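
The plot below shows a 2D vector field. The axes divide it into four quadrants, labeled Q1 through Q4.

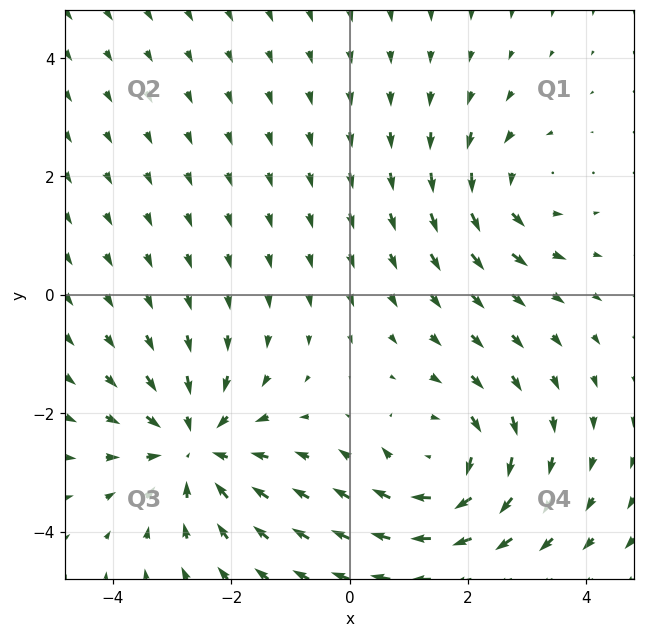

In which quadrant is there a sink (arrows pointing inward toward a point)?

The sink sits at approximately (-2.6, -2.6), which lies in quadrant Q3. The divergence there is about -5, negative as expected for a sink.

Q3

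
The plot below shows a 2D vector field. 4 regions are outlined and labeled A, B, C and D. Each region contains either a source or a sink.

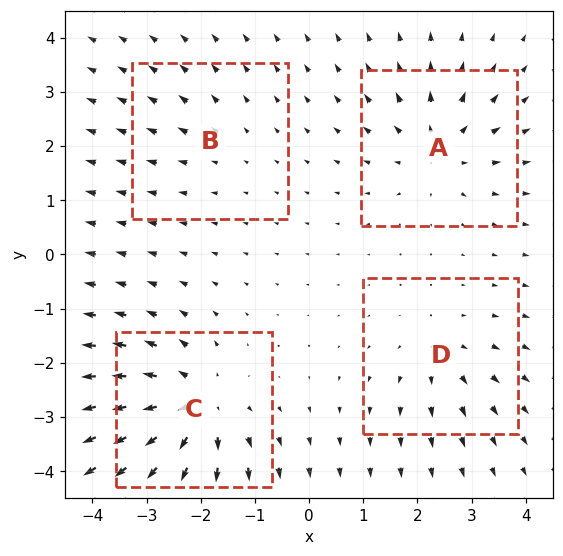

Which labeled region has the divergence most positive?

C

Divergence at each region's feature centre — A: about +5, B: about +2, C: about +7, D: about +3. Region C is most positive.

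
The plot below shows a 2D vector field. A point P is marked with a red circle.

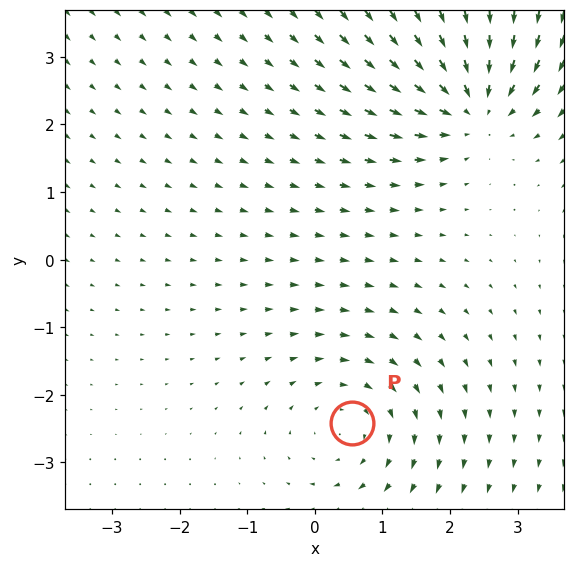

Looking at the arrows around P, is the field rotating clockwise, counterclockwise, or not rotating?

clockwise

Near P at (0.5, -2.4) the arrows circulate clockwise. The curl (z-component) there is about -3; negative curl means clockwise rotation.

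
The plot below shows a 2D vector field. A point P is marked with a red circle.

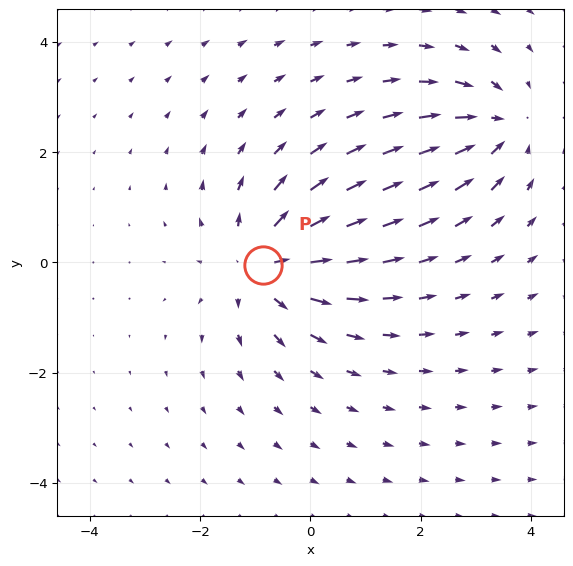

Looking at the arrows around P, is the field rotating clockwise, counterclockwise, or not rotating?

not rotating

Near P at (-0.9, -0.0) the arrows show no circulation. The curl there is ≈0.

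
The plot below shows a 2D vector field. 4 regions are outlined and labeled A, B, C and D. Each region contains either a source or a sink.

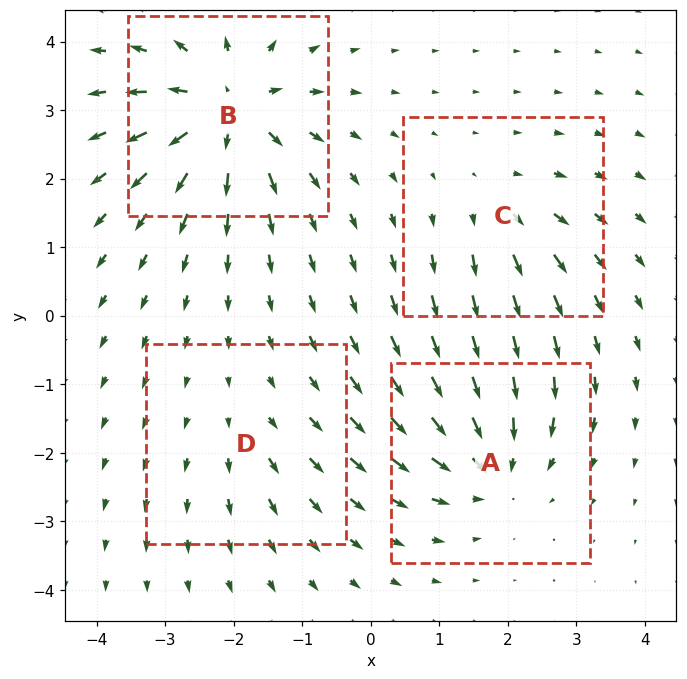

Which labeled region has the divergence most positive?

Divergence at each region's feature centre — A: about -6, B: about +8, C: about +4, D: about +2. Region B is most positive.

B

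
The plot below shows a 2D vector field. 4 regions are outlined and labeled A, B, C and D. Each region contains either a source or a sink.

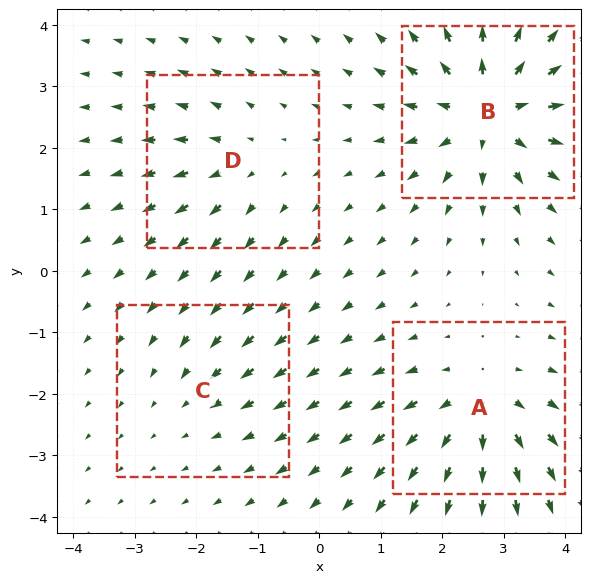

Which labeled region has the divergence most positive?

Divergence at each region's feature centre — A: about +5, B: about +8, C: about -2, D: about +3. Region B is most positive.

B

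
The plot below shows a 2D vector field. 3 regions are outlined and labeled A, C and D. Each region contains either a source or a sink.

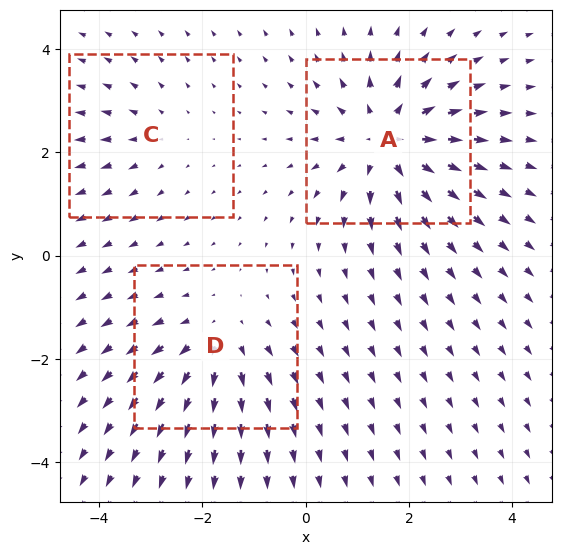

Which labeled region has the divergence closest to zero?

Divergence at each region's feature centre — A: about +5, C: about +2, D: about +3. Region C is closest to zero.

C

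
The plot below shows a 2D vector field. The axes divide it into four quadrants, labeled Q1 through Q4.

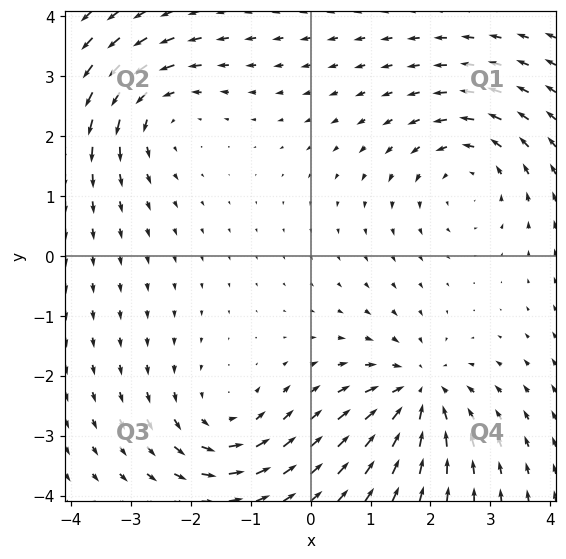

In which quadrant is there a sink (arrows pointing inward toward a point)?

Q4

The sink sits at approximately (1.8, -2.3), which lies in quadrant Q4. The divergence there is about -4, negative as expected for a sink.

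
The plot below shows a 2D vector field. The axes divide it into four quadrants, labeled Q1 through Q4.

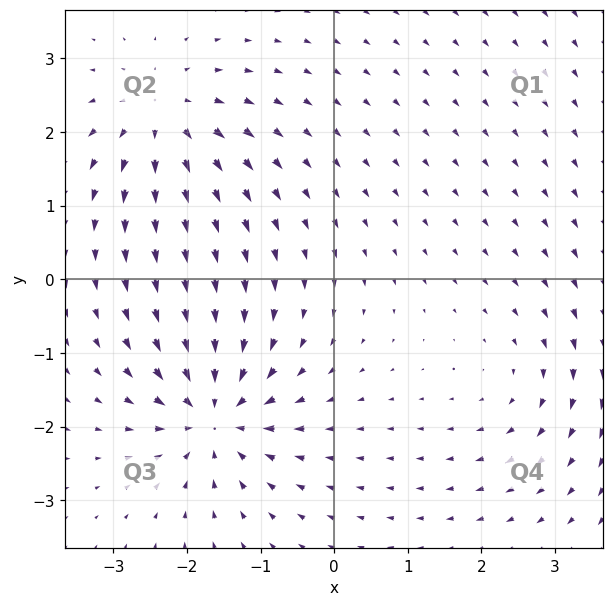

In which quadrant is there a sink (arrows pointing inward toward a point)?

Q3

The sink sits at approximately (-1.6, -1.8), which lies in quadrant Q3. The divergence there is about -7, negative as expected for a sink.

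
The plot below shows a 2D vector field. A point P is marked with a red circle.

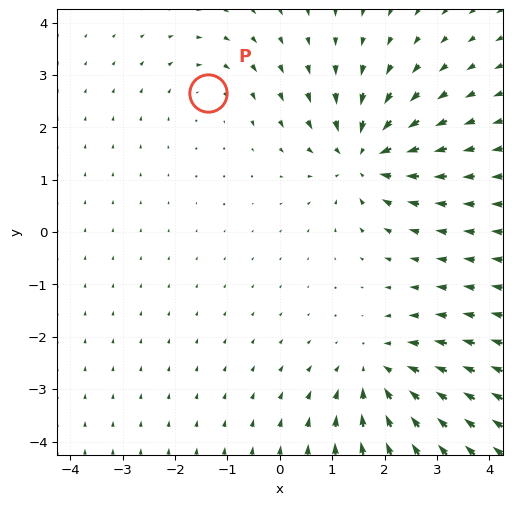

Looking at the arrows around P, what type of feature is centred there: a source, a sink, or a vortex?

At P (-1.4, 2.7) the arrows circulate clockwise. Divergence ≈0, curl about -2 — near-zero divergence with nonzero curl is a vortex.

vortex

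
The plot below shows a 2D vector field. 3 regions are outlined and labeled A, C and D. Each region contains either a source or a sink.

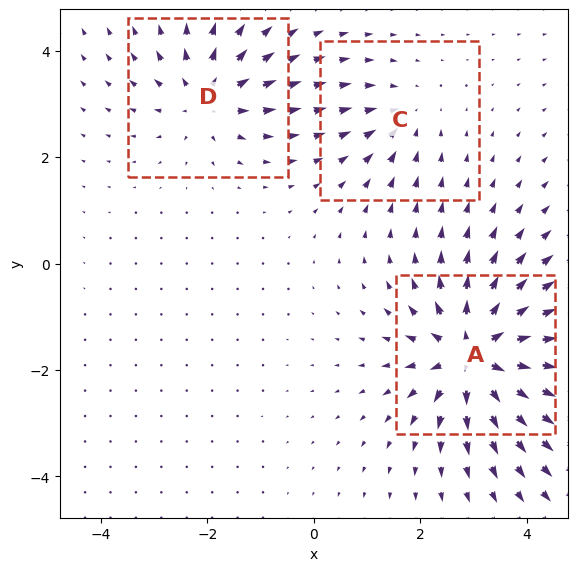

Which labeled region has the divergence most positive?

Divergence at each region's feature centre — A: about +6, C: about -2, D: about +4. Region A is most positive.

A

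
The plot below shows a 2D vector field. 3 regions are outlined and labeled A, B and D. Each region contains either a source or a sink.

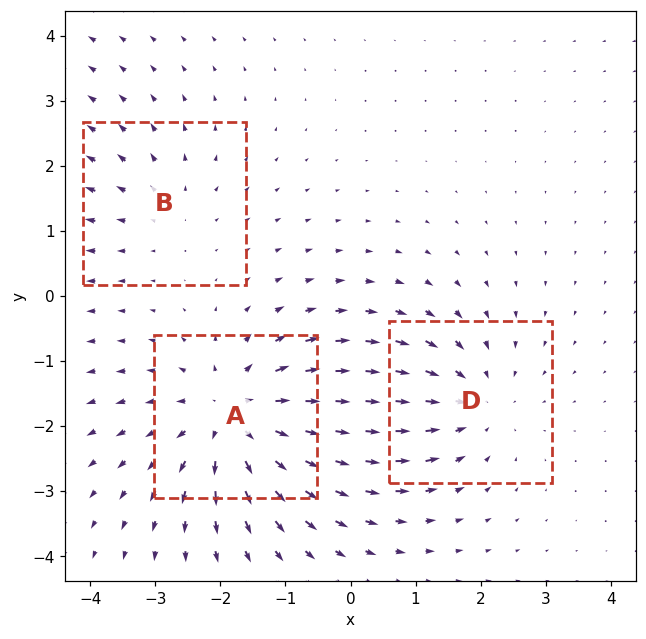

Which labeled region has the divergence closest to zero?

B

Divergence at each region's feature centre — A: about +4, B: about +2, D: about -3. Region B is closest to zero.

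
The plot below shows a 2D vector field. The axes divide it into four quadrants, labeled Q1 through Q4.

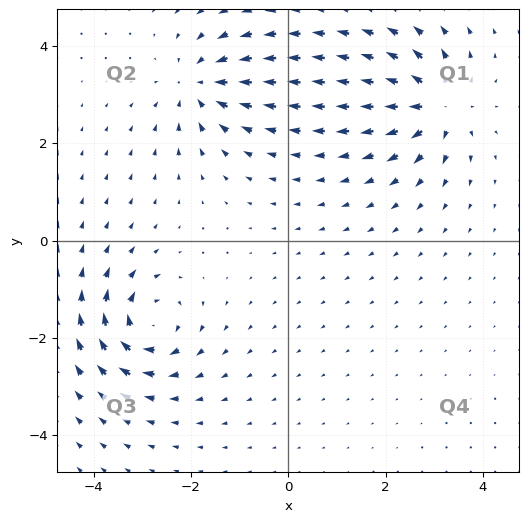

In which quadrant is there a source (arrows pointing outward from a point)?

The source sits at approximately (3.1, 2.8), which lies in quadrant Q1. The divergence there is about +4, positive as expected for a source.

Q1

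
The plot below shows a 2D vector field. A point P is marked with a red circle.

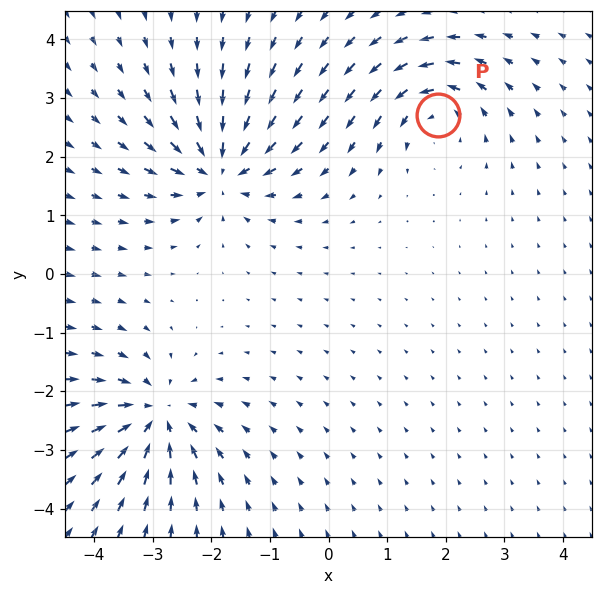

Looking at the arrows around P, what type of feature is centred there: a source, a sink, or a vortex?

vortex

At P (1.9, 2.7) the arrows circulate counterclockwise. Divergence ≈0, curl about +5 — near-zero divergence with nonzero curl is a vortex.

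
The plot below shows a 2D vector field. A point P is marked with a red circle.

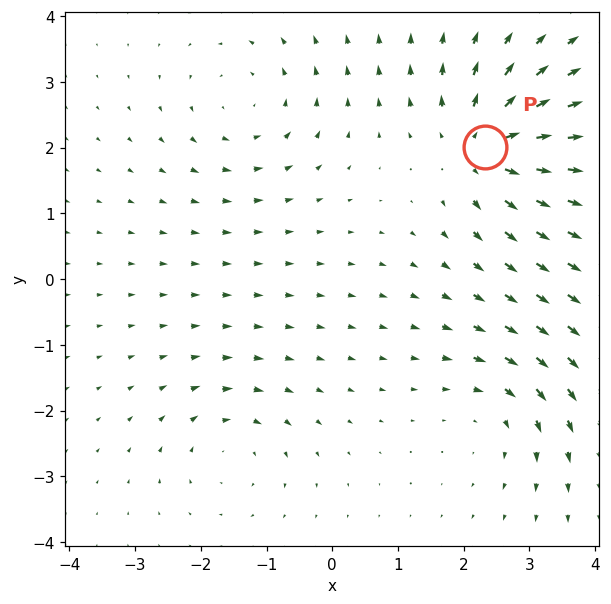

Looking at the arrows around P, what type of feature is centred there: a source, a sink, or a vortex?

At P (2.3, 2.0) the arrows spread outward. Divergence about +6, curl ≈0 — positive divergence with near-zero curl is a source.

source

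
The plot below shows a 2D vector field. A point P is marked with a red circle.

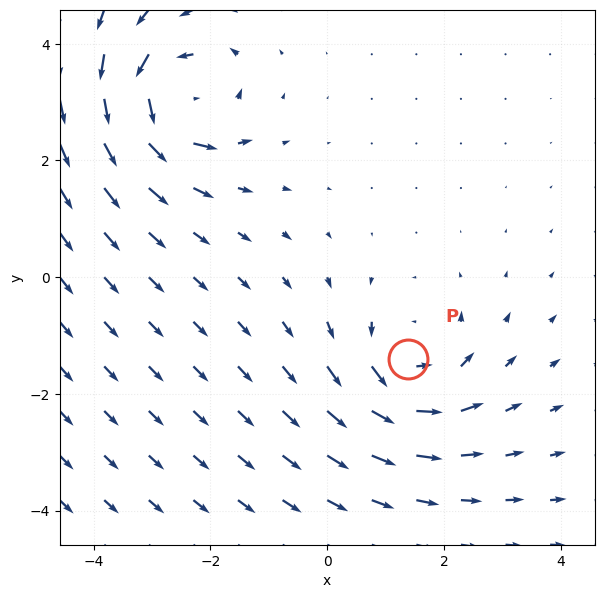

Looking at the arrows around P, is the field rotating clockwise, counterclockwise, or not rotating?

counterclockwise

Near P at (1.4, -1.4) the arrows circulate counterclockwise. The curl (z-component) there is about +4; positive curl means counterclockwise rotation.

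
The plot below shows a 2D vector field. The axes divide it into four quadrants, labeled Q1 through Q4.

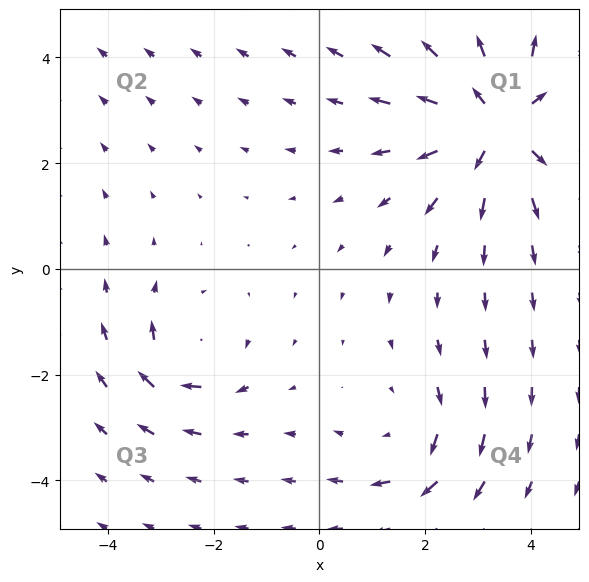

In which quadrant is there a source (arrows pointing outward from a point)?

The source sits at approximately (3.3, 2.8), which lies in quadrant Q1. The divergence there is about +5, positive as expected for a source.

Q1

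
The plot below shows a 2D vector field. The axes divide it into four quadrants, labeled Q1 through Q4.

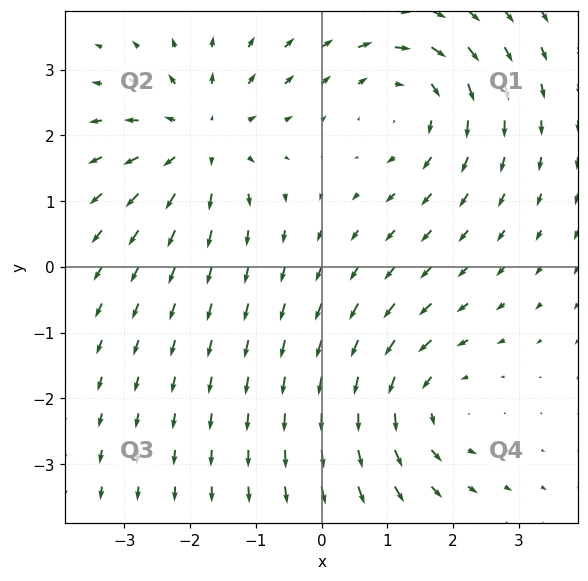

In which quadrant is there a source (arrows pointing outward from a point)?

Q2

The source sits at approximately (-1.8, 1.9), which lies in quadrant Q2. The divergence there is about +4, positive as expected for a source.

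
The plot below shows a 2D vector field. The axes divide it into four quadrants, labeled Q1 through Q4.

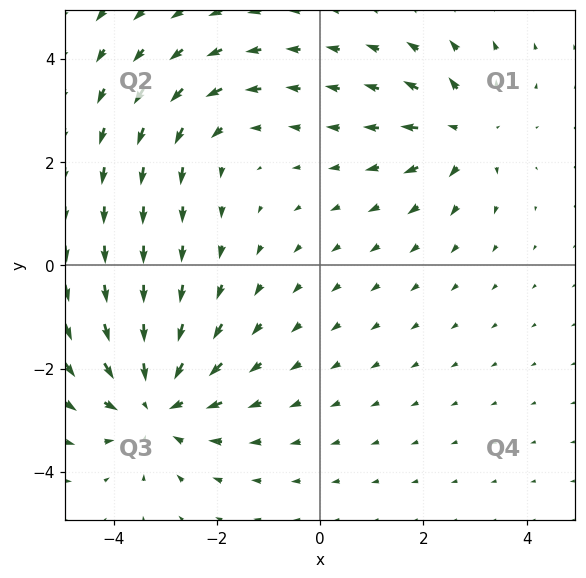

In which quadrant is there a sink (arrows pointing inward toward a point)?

Q3

The sink sits at approximately (-3.2, -2.7), which lies in quadrant Q3. The divergence there is about -4, negative as expected for a sink.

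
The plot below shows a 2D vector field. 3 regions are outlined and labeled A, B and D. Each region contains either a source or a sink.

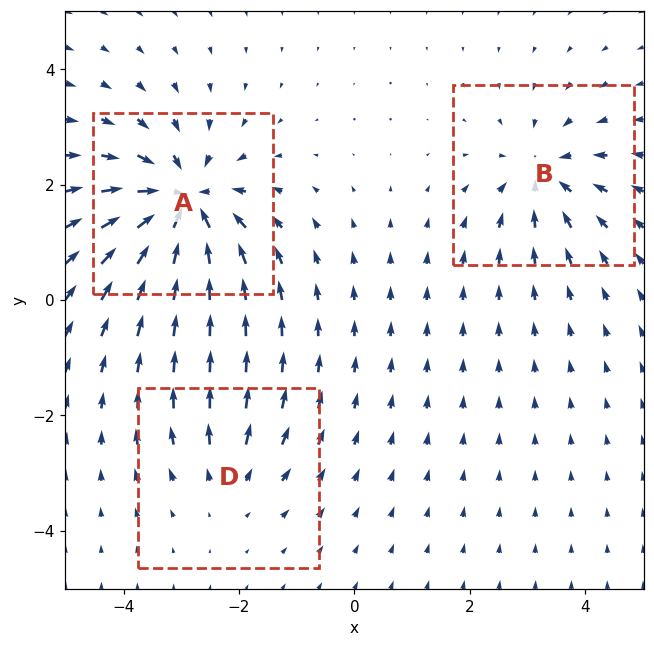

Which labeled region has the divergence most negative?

Divergence at each region's feature centre — A: about -6, B: about -3, D: about +2. Region A is most negative.

A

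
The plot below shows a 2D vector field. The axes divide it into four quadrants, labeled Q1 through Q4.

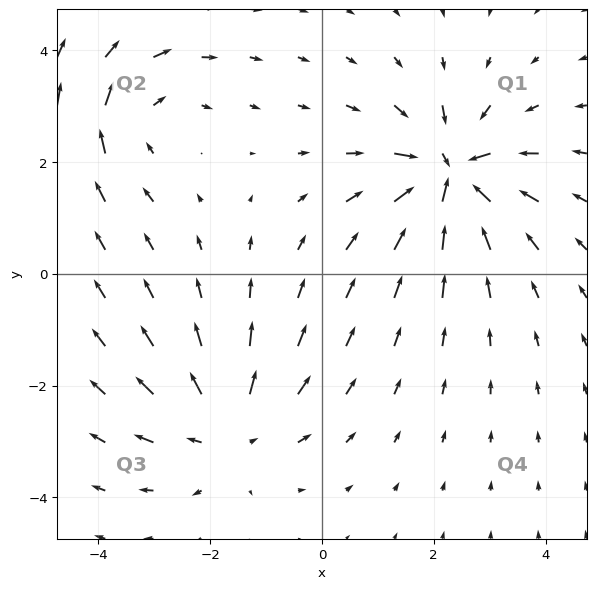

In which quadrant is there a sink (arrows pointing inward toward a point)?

The sink sits at approximately (2.3, 1.8), which lies in quadrant Q1. The divergence there is about -6, negative as expected for a sink.

Q1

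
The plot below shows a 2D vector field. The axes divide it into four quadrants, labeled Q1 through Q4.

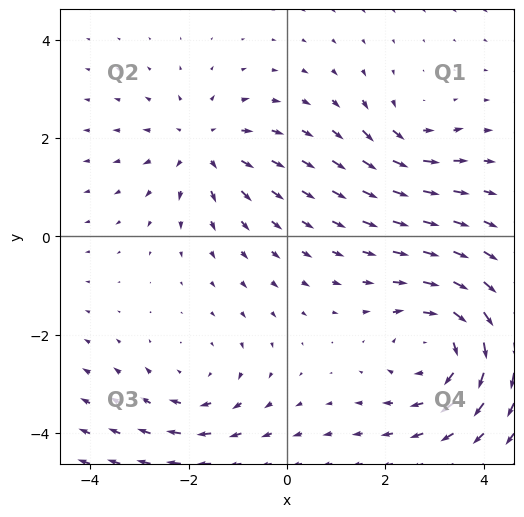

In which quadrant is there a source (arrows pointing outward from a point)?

Q2

The source sits at approximately (-1.7, 1.8), which lies in quadrant Q2. The divergence there is about +3, positive as expected for a source.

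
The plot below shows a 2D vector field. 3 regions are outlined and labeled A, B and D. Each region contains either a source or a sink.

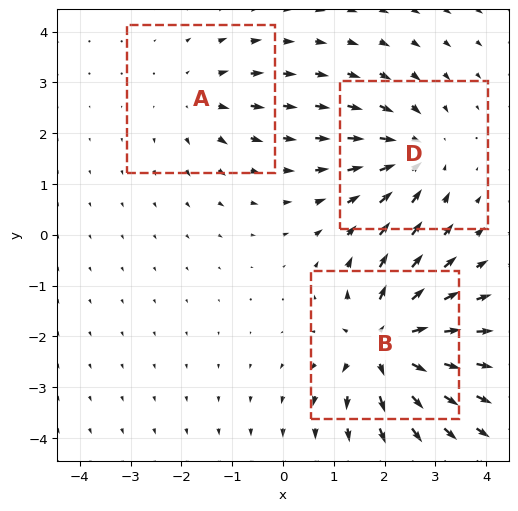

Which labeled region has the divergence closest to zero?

Divergence at each region's feature centre — A: about +2, B: about +5, D: about -3. Region A is closest to zero.

A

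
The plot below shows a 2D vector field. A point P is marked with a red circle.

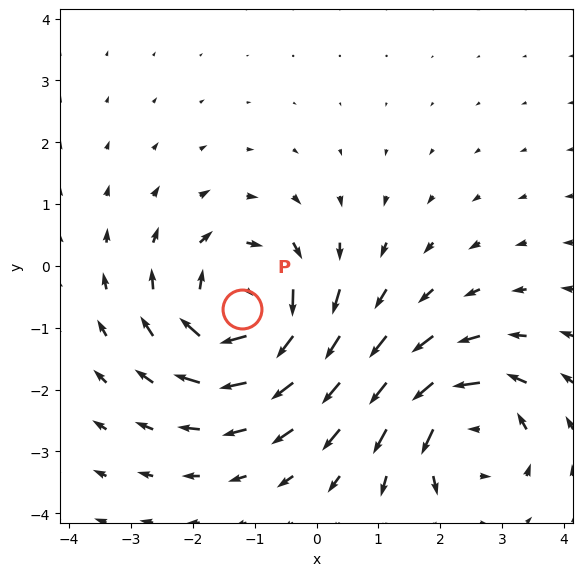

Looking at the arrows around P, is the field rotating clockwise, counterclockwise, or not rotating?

Near P at (-1.2, -0.7) the arrows circulate clockwise. The curl (z-component) there is about -5; negative curl means clockwise rotation.

clockwise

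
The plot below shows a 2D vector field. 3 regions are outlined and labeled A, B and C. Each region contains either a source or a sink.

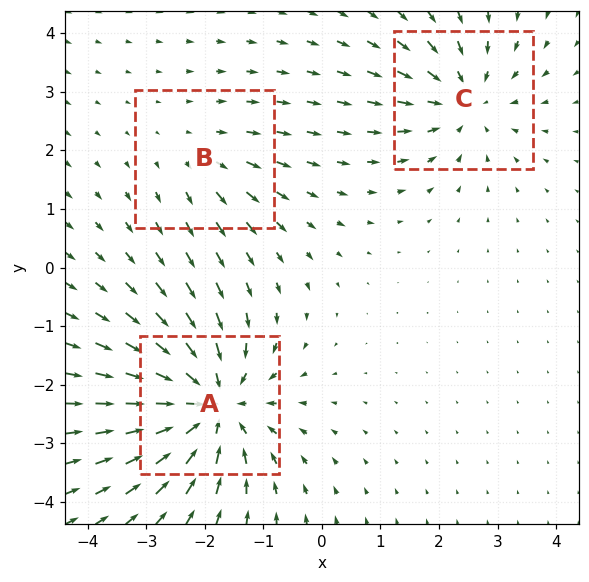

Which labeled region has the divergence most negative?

Divergence at each region's feature centre — A: about -5, B: about +2, C: about -3. Region A is most negative.

A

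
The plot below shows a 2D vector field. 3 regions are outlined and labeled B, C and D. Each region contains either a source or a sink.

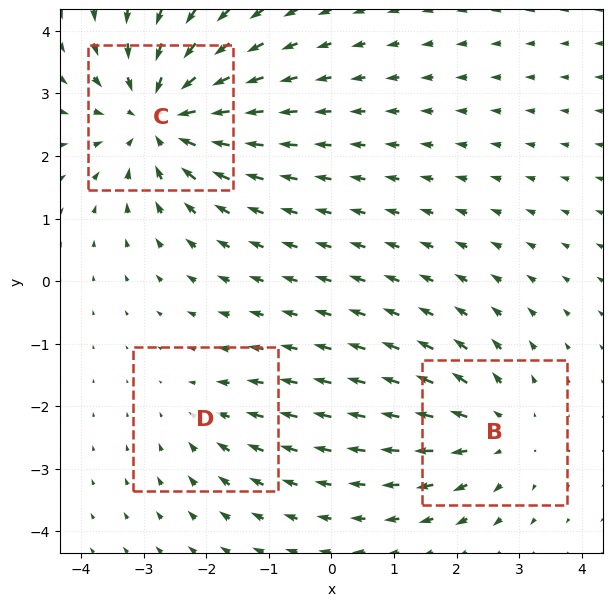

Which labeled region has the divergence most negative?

Divergence at each region's feature centre — B: about +3, C: about -5, D: about -2. Region C is most negative.

C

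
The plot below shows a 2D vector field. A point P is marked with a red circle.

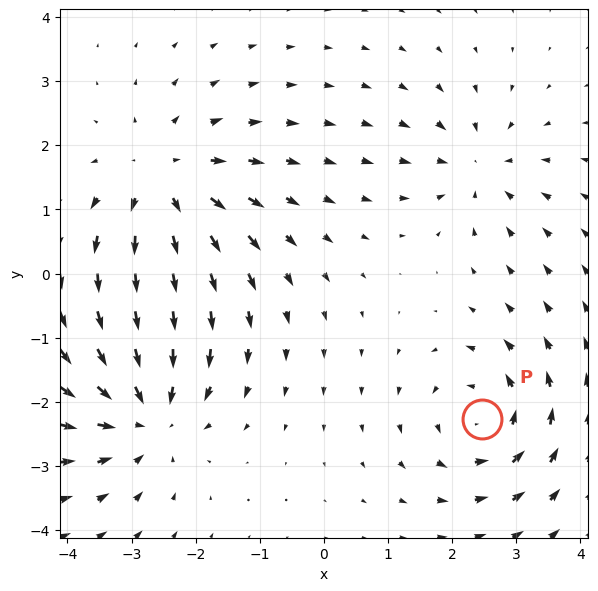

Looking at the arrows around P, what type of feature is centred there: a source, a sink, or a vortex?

vortex

At P (2.5, -2.3) the arrows circulate counterclockwise. Divergence ≈0, curl about +4 — near-zero divergence with nonzero curl is a vortex.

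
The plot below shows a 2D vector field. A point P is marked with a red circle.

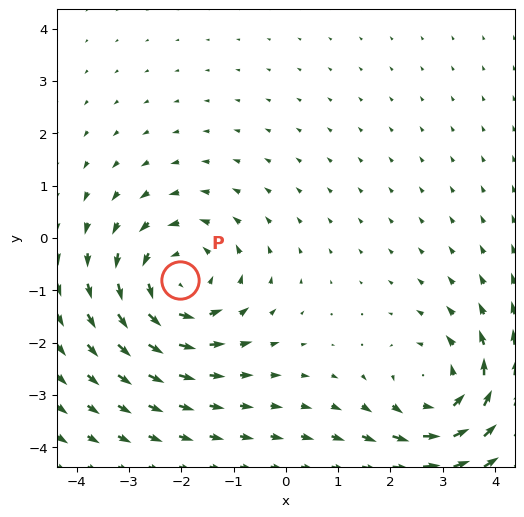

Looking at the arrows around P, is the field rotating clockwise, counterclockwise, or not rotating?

counterclockwise

Near P at (-2.0, -0.8) the arrows circulate counterclockwise. The curl (z-component) there is about +4; positive curl means counterclockwise rotation.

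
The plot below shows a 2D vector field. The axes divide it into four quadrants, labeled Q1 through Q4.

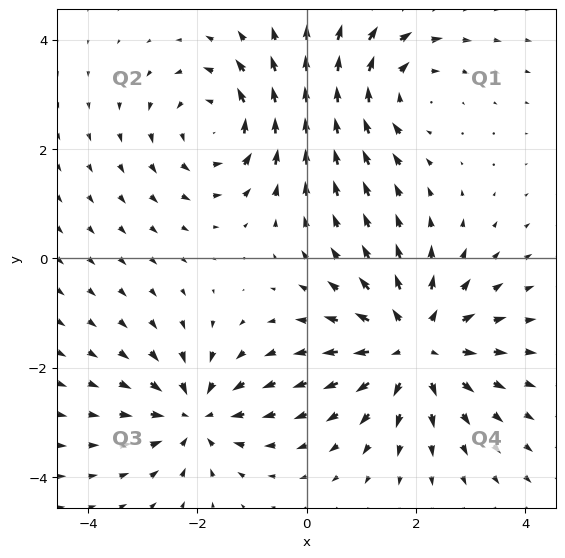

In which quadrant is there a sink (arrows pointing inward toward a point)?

Q3

The sink sits at approximately (-2.0, -2.9), which lies in quadrant Q3. The divergence there is about -4, negative as expected for a sink.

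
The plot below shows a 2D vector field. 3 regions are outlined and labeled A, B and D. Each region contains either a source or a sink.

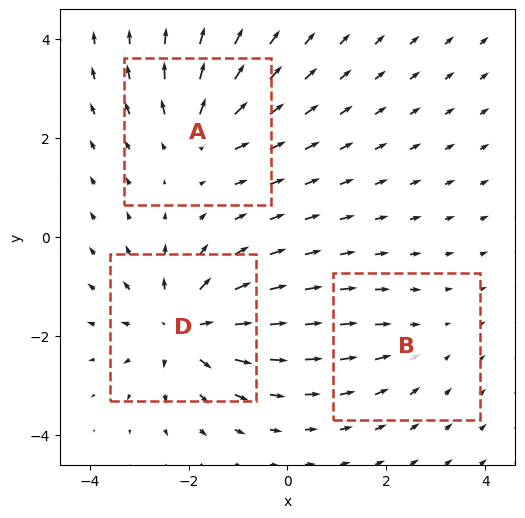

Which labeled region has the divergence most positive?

Divergence at each region's feature centre — A: about +3, B: about -2, D: about +5. Region D is most positive.

D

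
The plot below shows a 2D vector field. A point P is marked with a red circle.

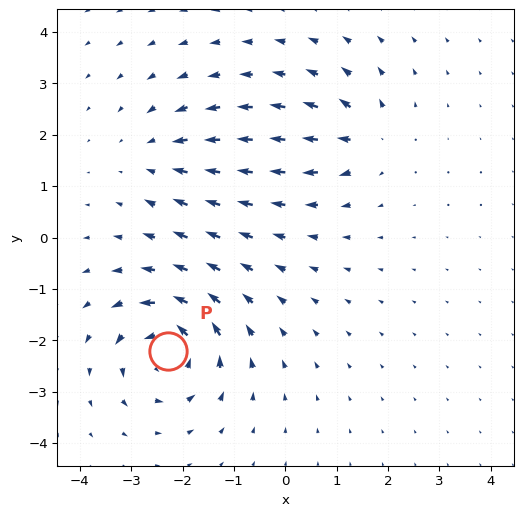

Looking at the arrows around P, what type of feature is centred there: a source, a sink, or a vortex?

vortex

At P (-2.3, -2.2) the arrows circulate counterclockwise. Divergence ≈0, curl about +6 — near-zero divergence with nonzero curl is a vortex.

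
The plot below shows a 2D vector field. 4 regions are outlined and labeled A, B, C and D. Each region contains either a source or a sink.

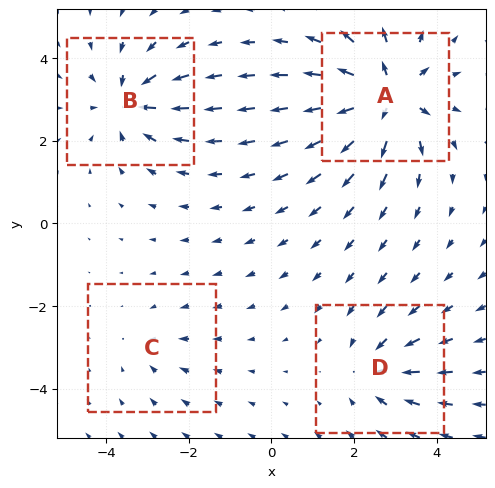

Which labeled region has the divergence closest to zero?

Divergence at each region's feature centre — A: about +7, B: about -5, C: about -2, D: about -4. Region C is closest to zero.

C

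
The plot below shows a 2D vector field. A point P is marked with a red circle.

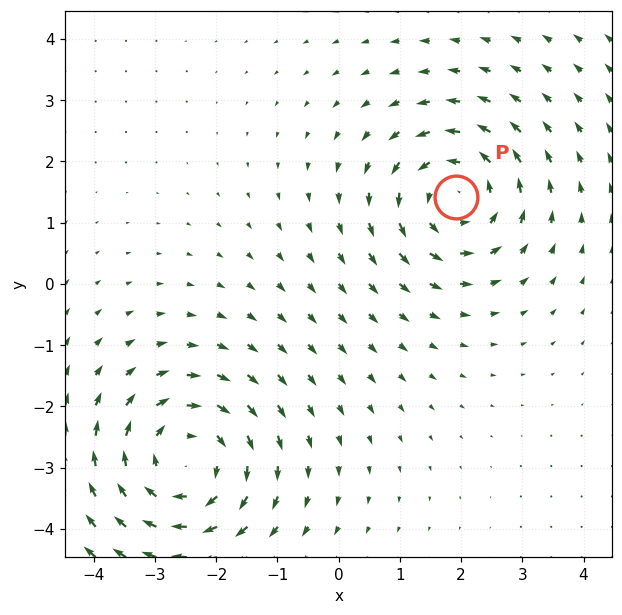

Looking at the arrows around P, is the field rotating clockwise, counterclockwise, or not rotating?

Near P at (1.9, 1.4) the arrows circulate counterclockwise. The curl (z-component) there is about +3; positive curl means counterclockwise rotation.

counterclockwise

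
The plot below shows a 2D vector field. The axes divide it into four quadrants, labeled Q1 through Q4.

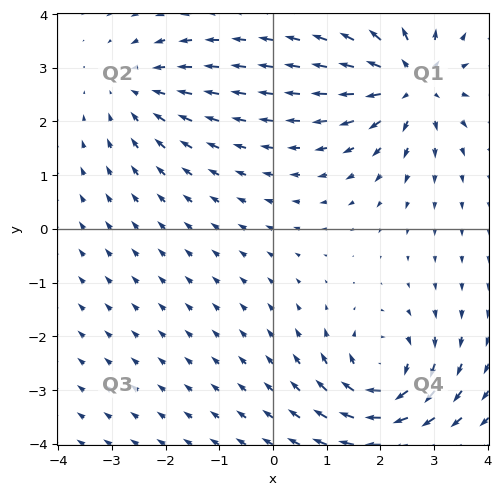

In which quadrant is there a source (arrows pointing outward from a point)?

Q1

The source sits at approximately (2.6, 2.7), which lies in quadrant Q1. The divergence there is about +6, positive as expected for a source.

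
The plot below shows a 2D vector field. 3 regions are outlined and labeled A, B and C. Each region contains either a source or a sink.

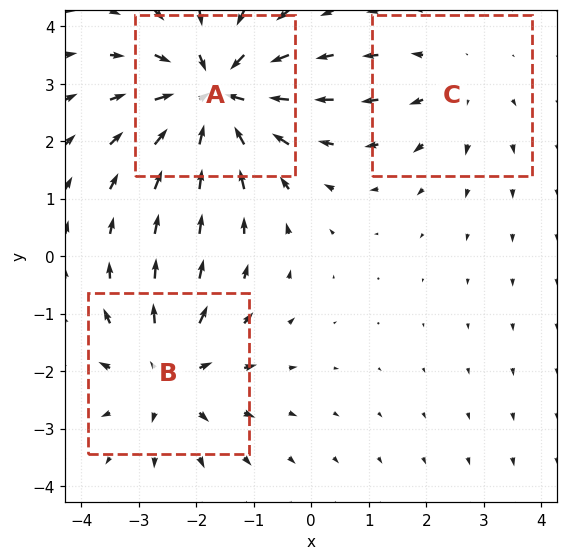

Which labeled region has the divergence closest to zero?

C

Divergence at each region's feature centre — A: about -5, B: about +4, C: about +2. Region C is closest to zero.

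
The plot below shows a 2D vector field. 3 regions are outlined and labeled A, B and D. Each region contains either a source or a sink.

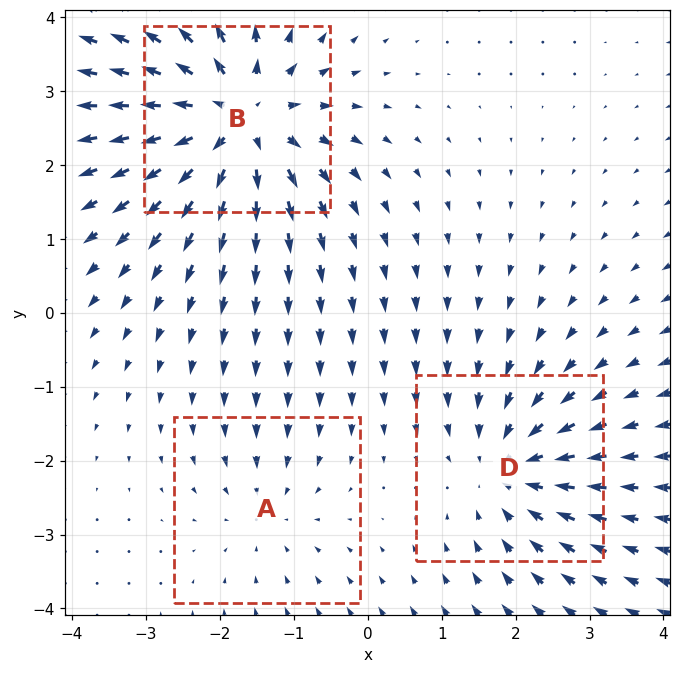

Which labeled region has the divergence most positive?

Divergence at each region's feature centre — A: about -2, B: about +5, D: about -3. Region B is most positive.

B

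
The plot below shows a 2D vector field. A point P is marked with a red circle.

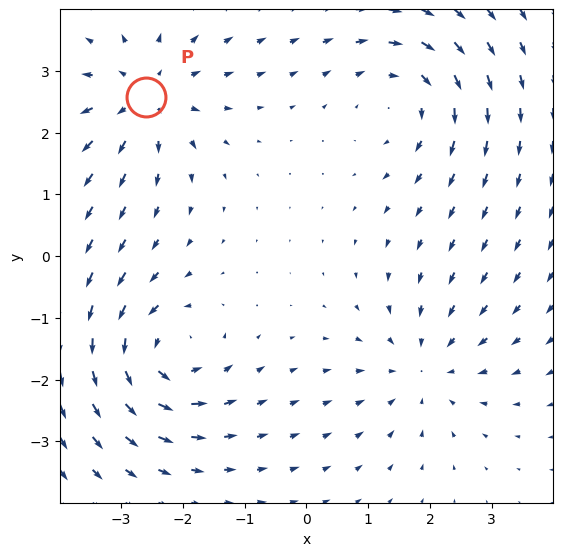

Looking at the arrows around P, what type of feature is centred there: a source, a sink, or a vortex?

source

At P (-2.6, 2.6) the arrows spread outward. Divergence about +5, curl ≈0 — positive divergence with near-zero curl is a source.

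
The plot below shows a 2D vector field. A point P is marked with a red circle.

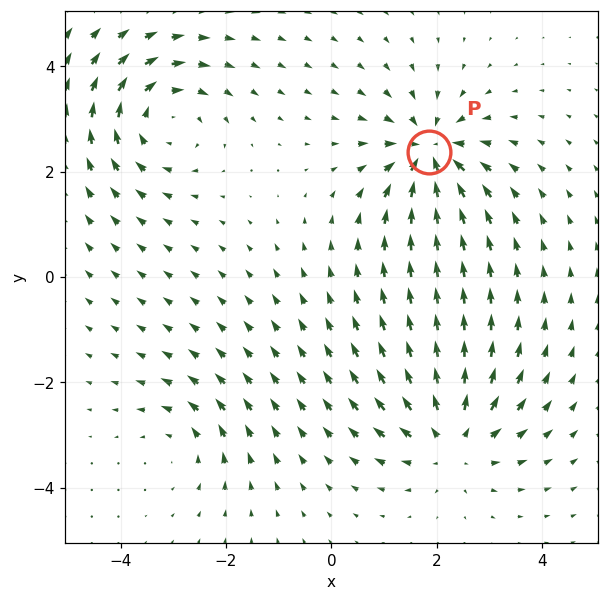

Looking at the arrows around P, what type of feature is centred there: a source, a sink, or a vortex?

At P (1.9, 2.4) the arrows converge inward. Divergence about -6, curl ≈0 — negative divergence with near-zero curl is a sink.

sink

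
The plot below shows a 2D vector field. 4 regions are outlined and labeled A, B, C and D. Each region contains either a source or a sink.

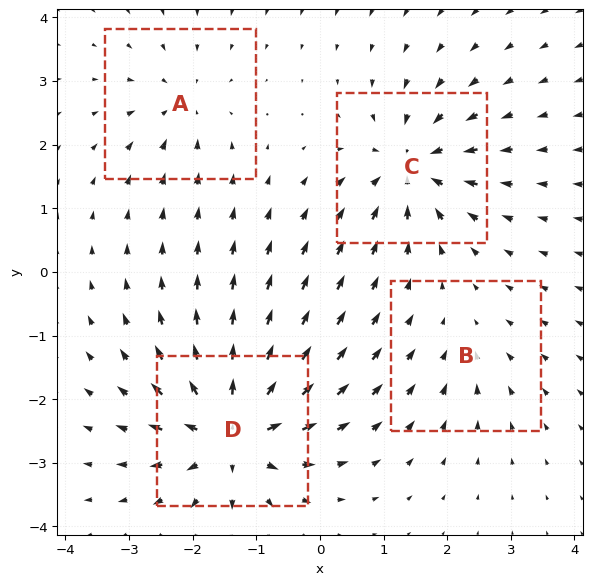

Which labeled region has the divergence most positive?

D

Divergence at each region's feature centre — A: about -4, B: about -2, C: about -6, D: about +8. Region D is most positive.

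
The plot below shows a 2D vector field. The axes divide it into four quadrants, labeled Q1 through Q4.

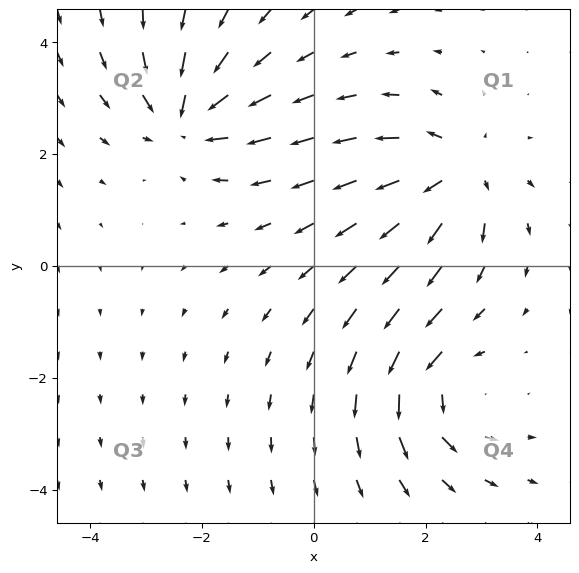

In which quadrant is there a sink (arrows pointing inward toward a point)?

The sink sits at approximately (-2.3, 2.7), which lies in quadrant Q2. The divergence there is about -5, negative as expected for a sink.

Q2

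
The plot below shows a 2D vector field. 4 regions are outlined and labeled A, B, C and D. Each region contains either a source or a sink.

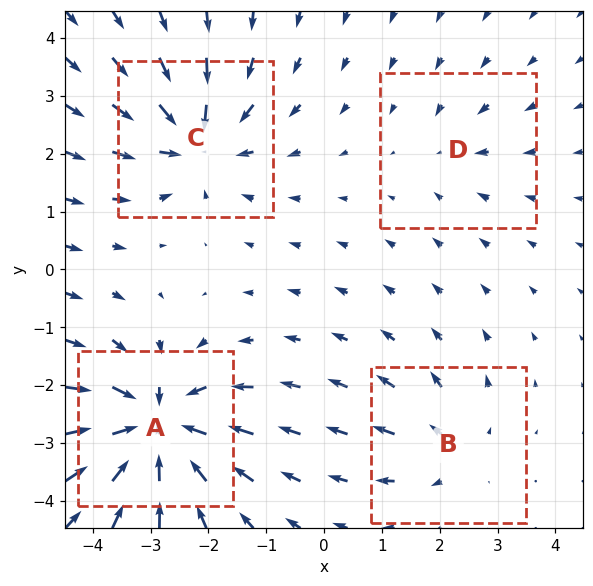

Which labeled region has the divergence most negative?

A

Divergence at each region's feature centre — A: about -8, B: about +3, C: about -6, D: about -2. Region A is most negative.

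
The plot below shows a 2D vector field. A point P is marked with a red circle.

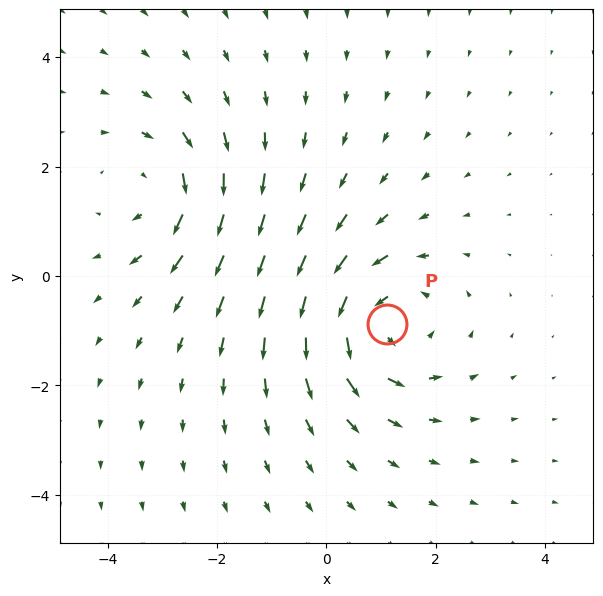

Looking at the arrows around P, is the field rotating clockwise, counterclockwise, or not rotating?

counterclockwise

Near P at (1.1, -0.9) the arrows circulate counterclockwise. The curl (z-component) there is about +3; positive curl means counterclockwise rotation.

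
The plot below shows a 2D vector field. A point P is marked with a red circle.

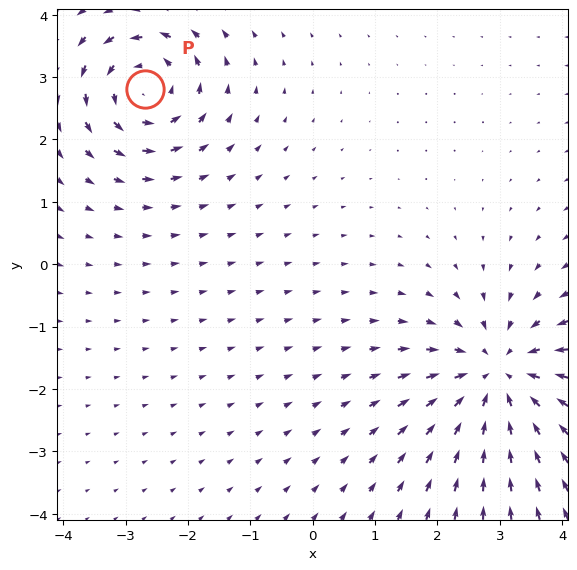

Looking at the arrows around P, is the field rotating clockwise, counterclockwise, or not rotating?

Near P at (-2.7, 2.8) the arrows circulate counterclockwise. The curl (z-component) there is about +5; positive curl means counterclockwise rotation.

counterclockwise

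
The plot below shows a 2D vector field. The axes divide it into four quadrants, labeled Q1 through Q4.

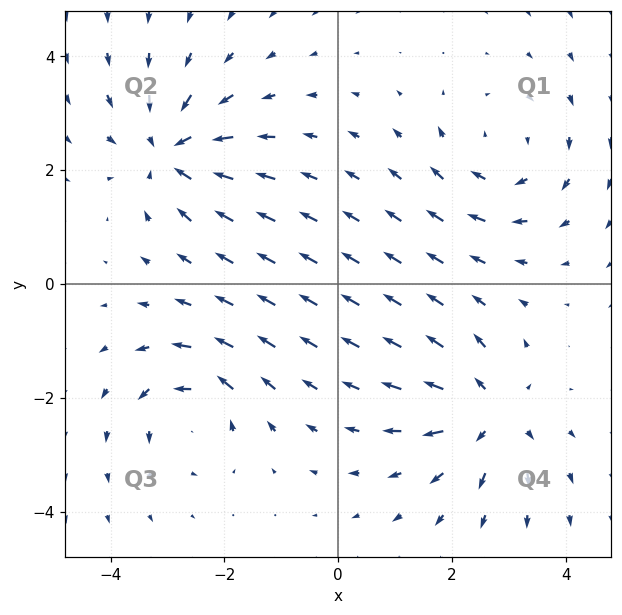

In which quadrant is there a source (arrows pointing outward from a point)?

The source sits at approximately (2.7, -2.3), which lies in quadrant Q4. The divergence there is about +6, positive as expected for a source.

Q4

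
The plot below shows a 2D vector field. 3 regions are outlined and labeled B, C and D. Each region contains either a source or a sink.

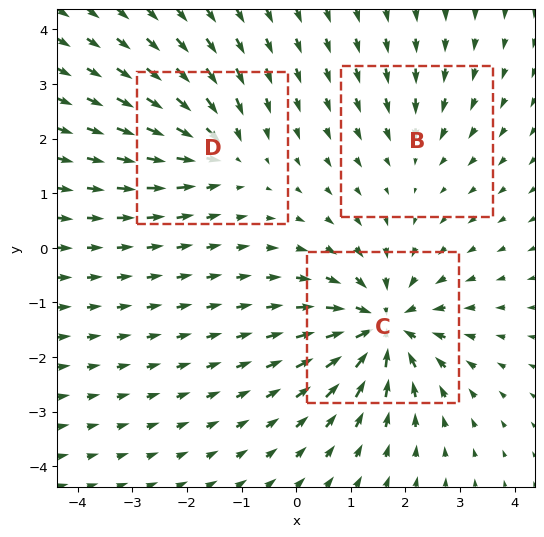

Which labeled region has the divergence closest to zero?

B

Divergence at each region's feature centre — B: about -2, C: about -6, D: about -4. Region B is closest to zero.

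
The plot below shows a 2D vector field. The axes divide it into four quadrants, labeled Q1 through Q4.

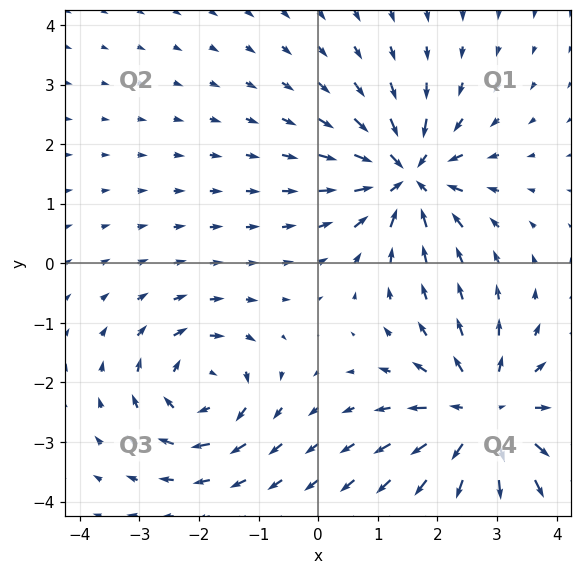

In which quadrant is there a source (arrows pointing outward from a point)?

The source sits at approximately (2.8, -2.6), which lies in quadrant Q4. The divergence there is about +4, positive as expected for a source.

Q4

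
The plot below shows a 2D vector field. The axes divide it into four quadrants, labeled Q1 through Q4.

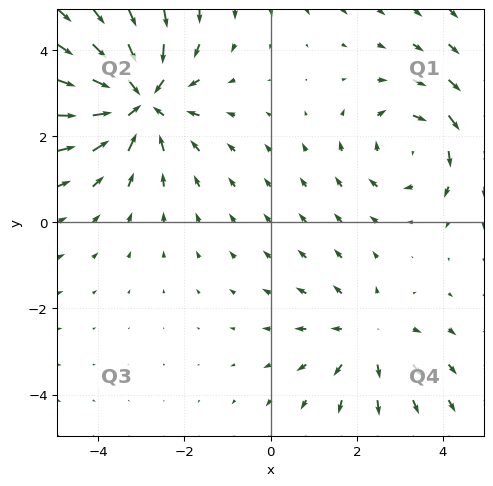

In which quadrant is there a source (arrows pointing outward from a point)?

The source sits at approximately (2.2, -2.7), which lies in quadrant Q4. The divergence there is about +2, positive as expected for a source.

Q4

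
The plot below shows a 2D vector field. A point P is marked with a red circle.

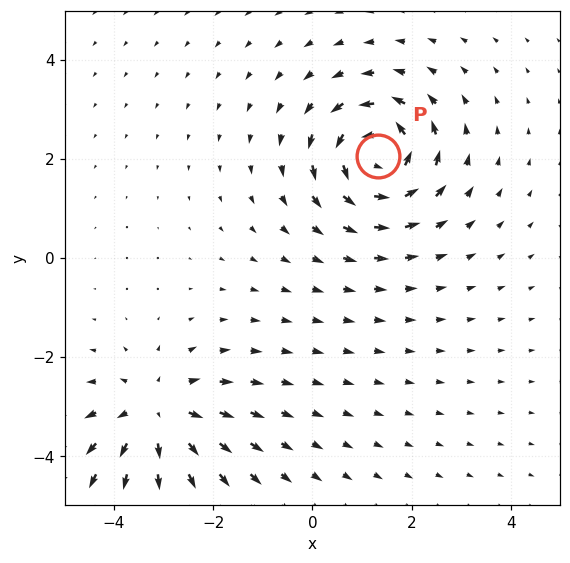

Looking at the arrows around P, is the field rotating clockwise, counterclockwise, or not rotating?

counterclockwise

Near P at (1.3, 2.1) the arrows circulate counterclockwise. The curl (z-component) there is about +6; positive curl means counterclockwise rotation.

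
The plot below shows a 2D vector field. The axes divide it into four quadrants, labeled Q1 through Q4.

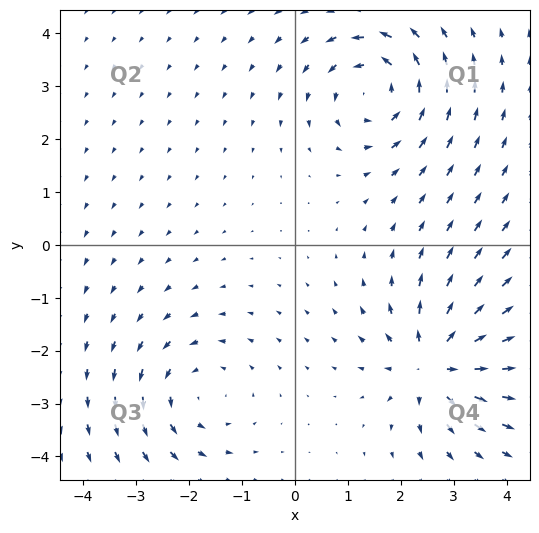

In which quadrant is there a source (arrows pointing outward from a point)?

Q4

The source sits at approximately (2.7, -2.2), which lies in quadrant Q4. The divergence there is about +6, positive as expected for a source.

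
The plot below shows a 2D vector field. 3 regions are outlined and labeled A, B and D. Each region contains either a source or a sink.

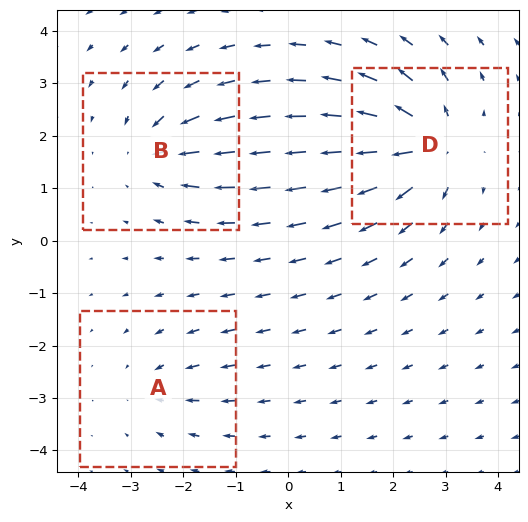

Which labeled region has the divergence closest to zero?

A

Divergence at each region's feature centre — A: about -2, B: about -4, D: about +6. Region A is closest to zero.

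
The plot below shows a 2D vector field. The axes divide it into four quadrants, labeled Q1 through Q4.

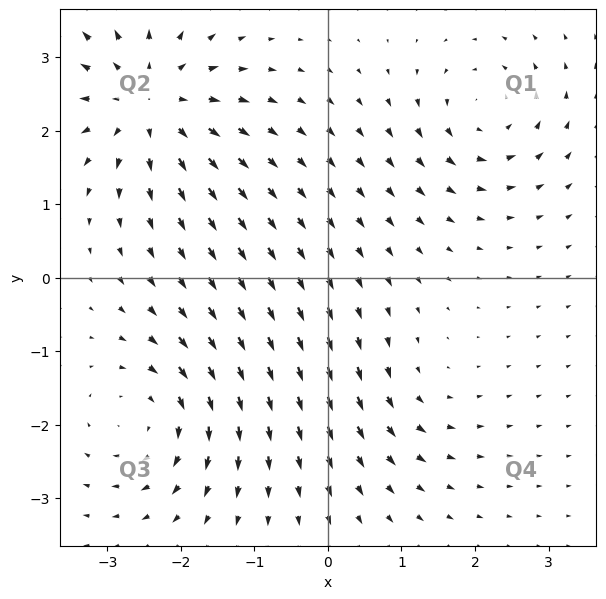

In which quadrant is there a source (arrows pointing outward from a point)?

The source sits at approximately (-2.4, 2.4), which lies in quadrant Q2. The divergence there is about +5, positive as expected for a source.

Q2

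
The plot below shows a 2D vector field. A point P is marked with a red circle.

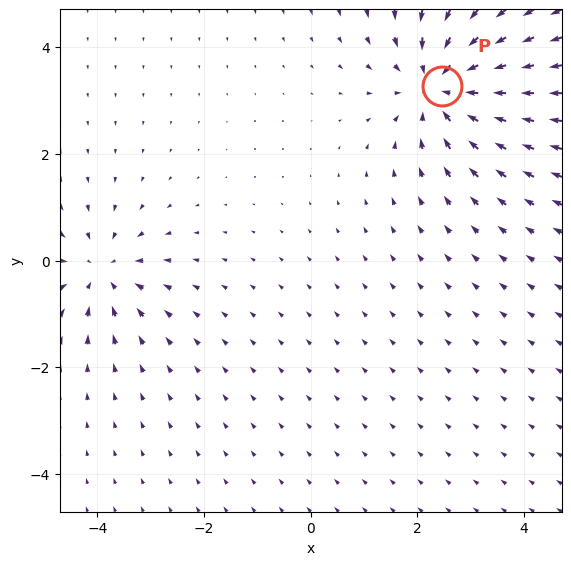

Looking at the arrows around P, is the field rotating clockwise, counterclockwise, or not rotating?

not rotating

Near P at (2.5, 3.3) the arrows show no circulation. The curl there is ≈0.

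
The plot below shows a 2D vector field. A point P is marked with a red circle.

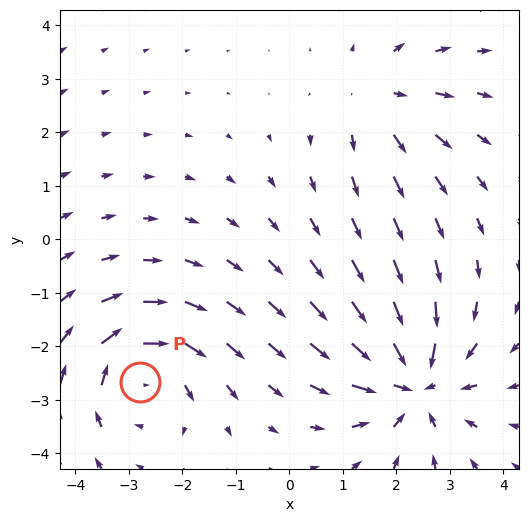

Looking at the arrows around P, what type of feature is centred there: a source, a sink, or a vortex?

vortex

At P (-2.8, -2.7) the arrows circulate clockwise. Divergence ≈0, curl about -4 — near-zero divergence with nonzero curl is a vortex.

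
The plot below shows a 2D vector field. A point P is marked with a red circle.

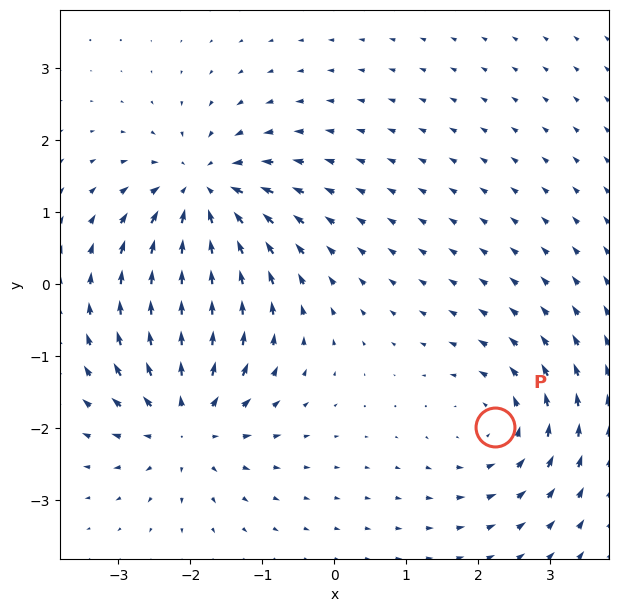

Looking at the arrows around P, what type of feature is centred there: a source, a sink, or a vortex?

At P (2.2, -2.0) the arrows circulate counterclockwise. Divergence ≈0, curl about +4 — near-zero divergence with nonzero curl is a vortex.

vortex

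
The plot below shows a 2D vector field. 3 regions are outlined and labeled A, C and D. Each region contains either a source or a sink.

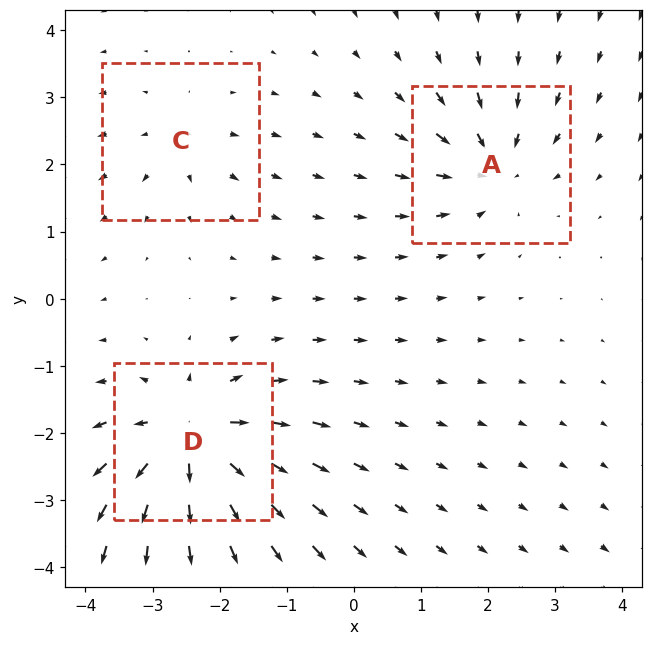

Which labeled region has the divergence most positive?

D

Divergence at each region's feature centre — A: about -4, C: about +2, D: about +6. Region D is most positive.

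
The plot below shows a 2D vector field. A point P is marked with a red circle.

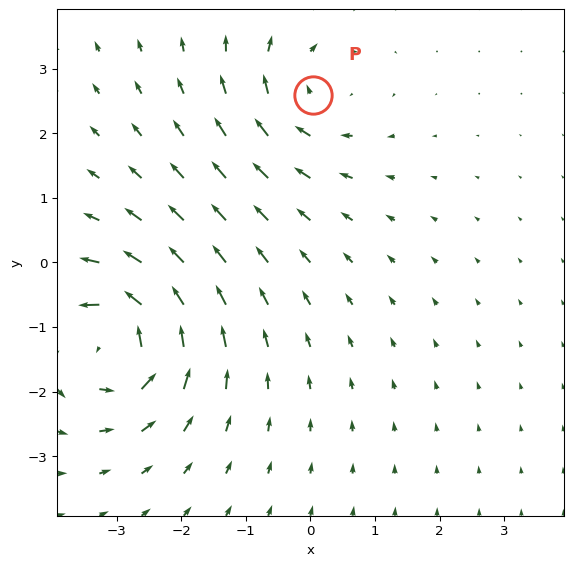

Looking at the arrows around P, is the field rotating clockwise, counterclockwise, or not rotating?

Near P at (0.0, 2.6) the arrows circulate clockwise. The curl (z-component) there is about -4; negative curl means clockwise rotation.

clockwise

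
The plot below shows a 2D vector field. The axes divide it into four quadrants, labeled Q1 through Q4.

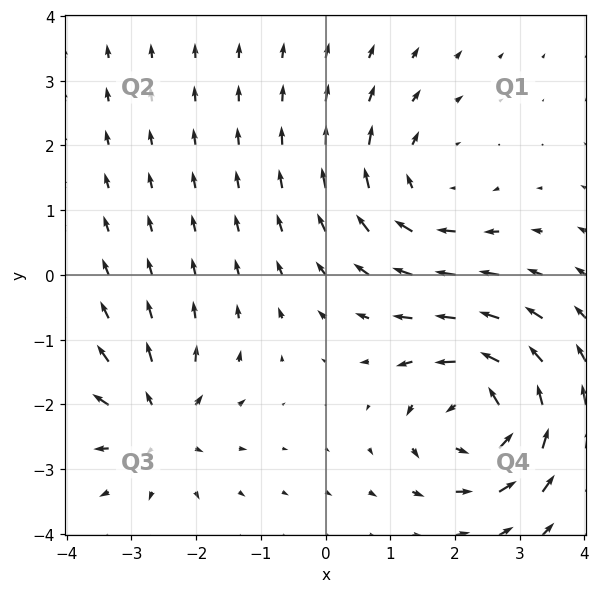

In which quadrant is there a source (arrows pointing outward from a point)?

Q3

The source sits at approximately (-2.6, -2.3), which lies in quadrant Q3. The divergence there is about +4, positive as expected for a source.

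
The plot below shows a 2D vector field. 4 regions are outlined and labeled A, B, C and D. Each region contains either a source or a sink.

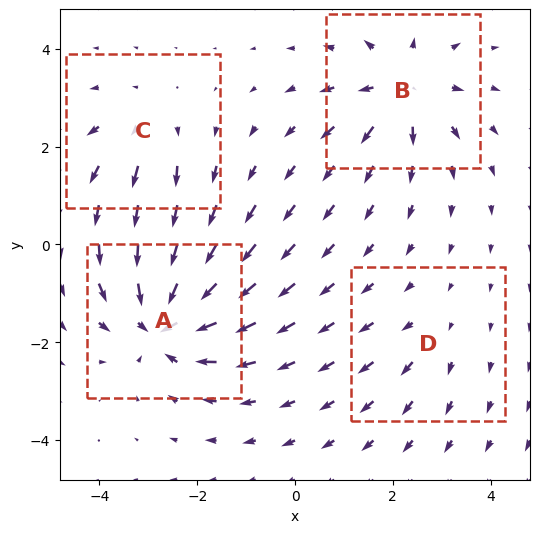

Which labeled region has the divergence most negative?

A

Divergence at each region's feature centre — A: about -7, B: about +6, C: about +3, D: about +2. Region A is most negative.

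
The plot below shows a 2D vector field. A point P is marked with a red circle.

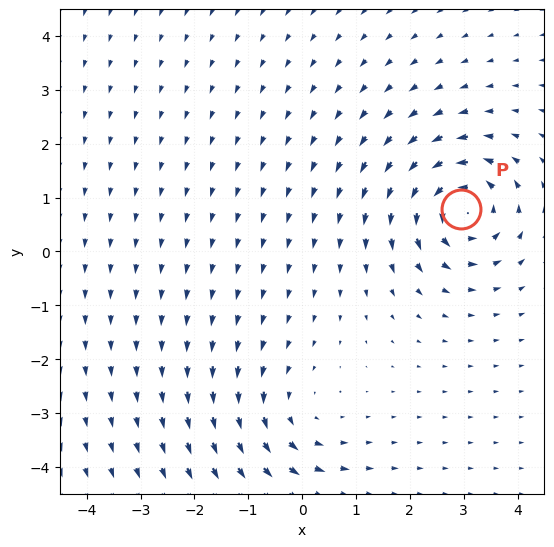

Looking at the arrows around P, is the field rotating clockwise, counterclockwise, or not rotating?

counterclockwise

Near P at (3.0, 0.8) the arrows circulate counterclockwise. The curl (z-component) there is about +6; positive curl means counterclockwise rotation.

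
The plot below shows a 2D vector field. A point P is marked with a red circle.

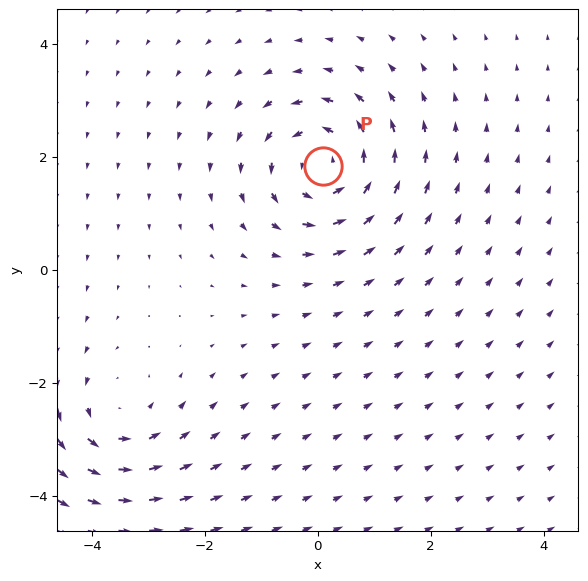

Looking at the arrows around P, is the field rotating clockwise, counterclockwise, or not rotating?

counterclockwise

Near P at (0.1, 1.8) the arrows circulate counterclockwise. The curl (z-component) there is about +3; positive curl means counterclockwise rotation.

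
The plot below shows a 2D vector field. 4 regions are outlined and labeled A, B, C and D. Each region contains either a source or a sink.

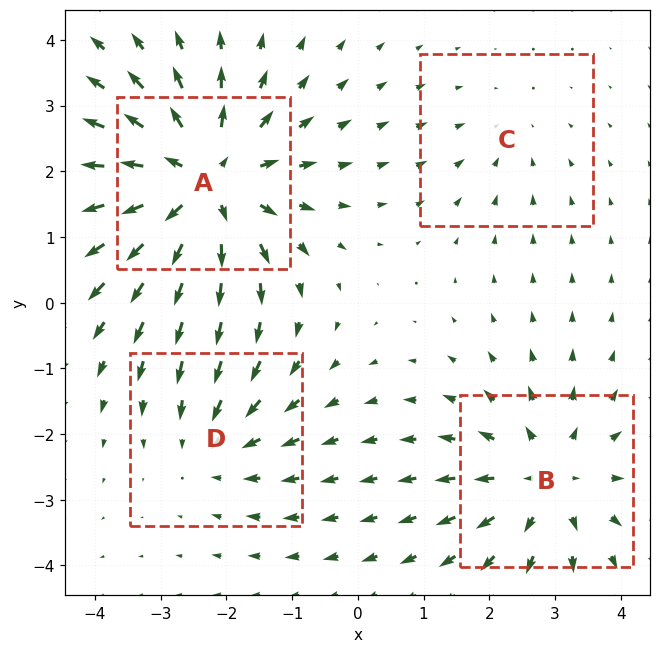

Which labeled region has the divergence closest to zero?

Divergence at each region's feature centre — A: about +6, B: about +4, C: about -2, D: about -3. Region C is closest to zero.

C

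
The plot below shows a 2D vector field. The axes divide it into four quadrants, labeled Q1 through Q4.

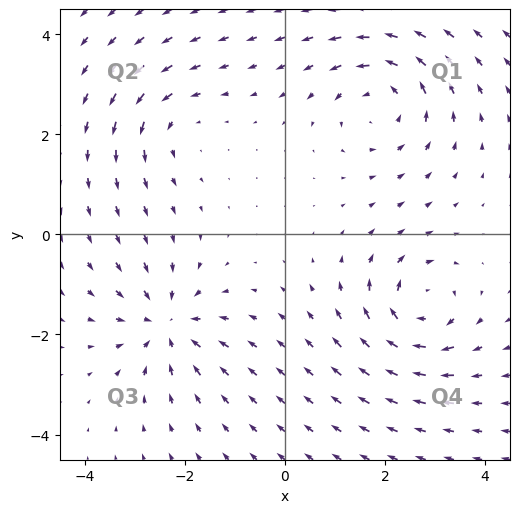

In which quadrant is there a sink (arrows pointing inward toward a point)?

The sink sits at approximately (-2.4, -1.8), which lies in quadrant Q3. The divergence there is about -5, negative as expected for a sink.

Q3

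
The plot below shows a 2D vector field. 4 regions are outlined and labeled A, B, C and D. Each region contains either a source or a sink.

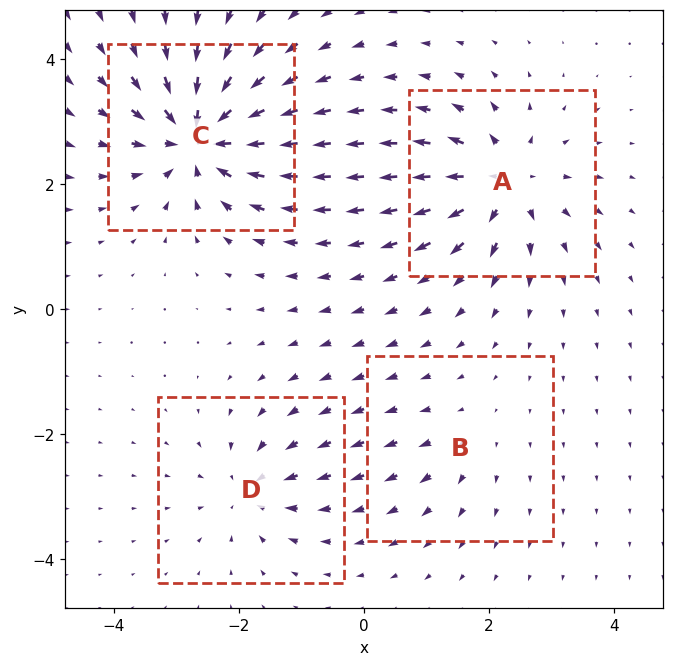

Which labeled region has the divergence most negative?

C

Divergence at each region's feature centre — A: about +6, B: about +2, C: about -8, D: about -4. Region C is most negative.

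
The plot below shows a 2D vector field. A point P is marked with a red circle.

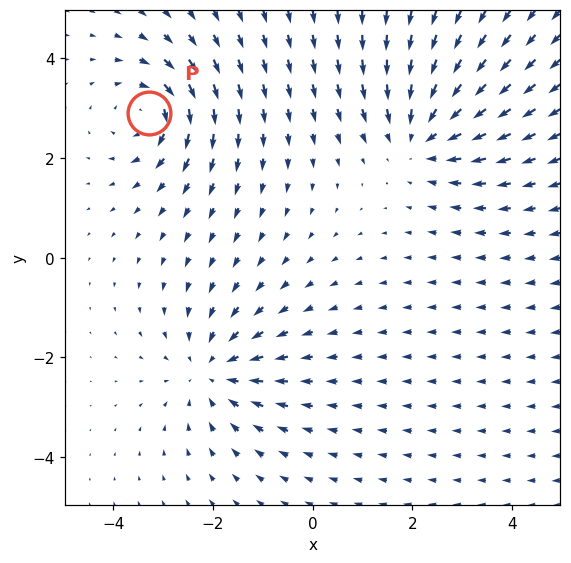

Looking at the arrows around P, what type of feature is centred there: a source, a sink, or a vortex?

vortex

At P (-3.3, 2.9) the arrows circulate clockwise. Divergence ≈0, curl about -4 — near-zero divergence with nonzero curl is a vortex.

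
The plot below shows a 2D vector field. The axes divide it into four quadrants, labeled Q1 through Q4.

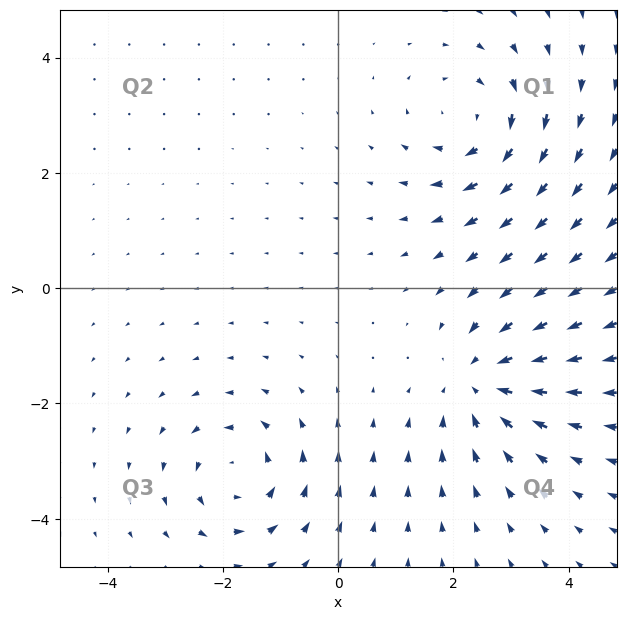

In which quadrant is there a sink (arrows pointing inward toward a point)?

Q4

The sink sits at approximately (2.5, -1.6), which lies in quadrant Q4. The divergence there is about -5, negative as expected for a sink.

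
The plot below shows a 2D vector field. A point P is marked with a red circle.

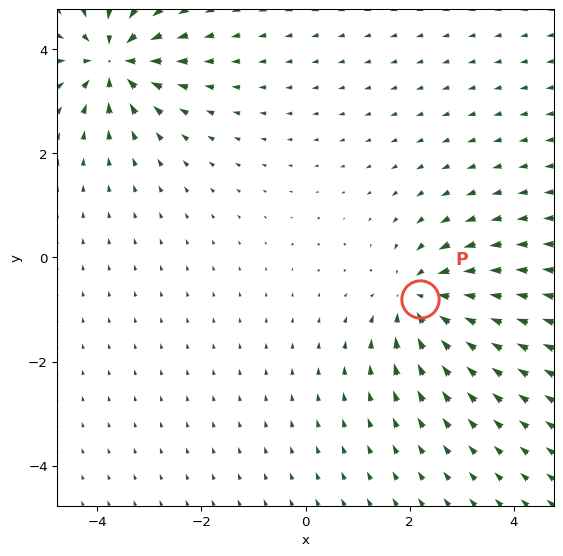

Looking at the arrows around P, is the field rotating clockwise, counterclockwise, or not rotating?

not rotating

Near P at (2.2, -0.8) the arrows show no circulation. The curl there is ≈0.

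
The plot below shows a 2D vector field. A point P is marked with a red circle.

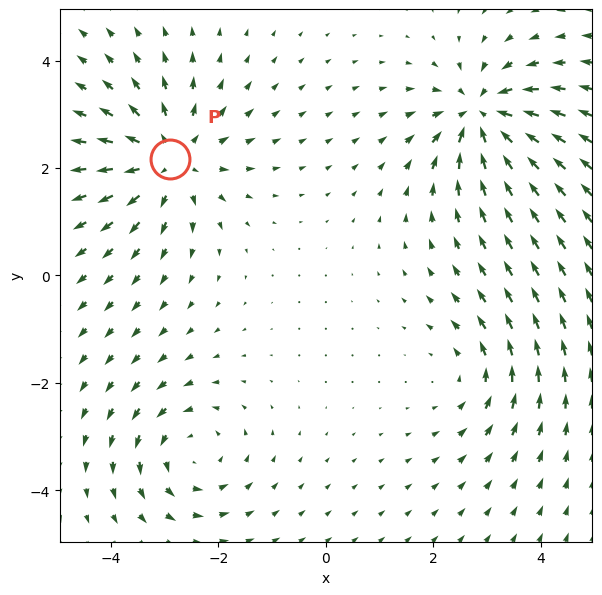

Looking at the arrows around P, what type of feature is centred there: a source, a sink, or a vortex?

At P (-2.9, 2.2) the arrows spread outward. Divergence about +5, curl ≈0 — positive divergence with near-zero curl is a source.

source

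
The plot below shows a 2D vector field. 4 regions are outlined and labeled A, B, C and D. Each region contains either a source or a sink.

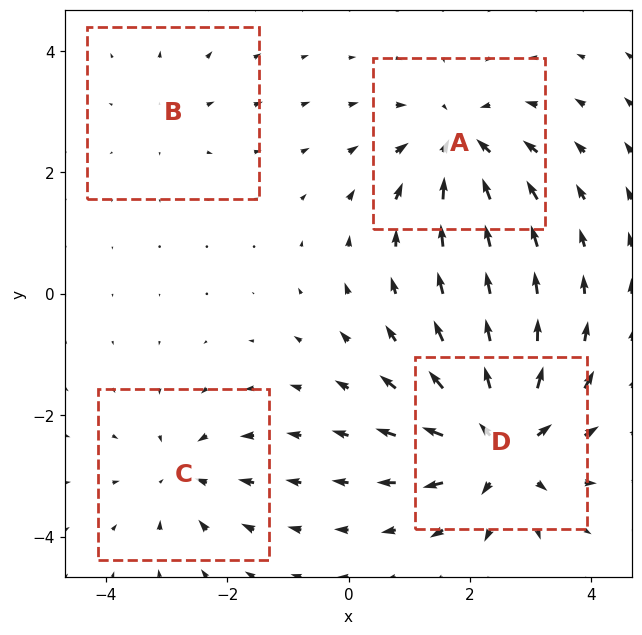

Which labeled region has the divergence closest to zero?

Divergence at each region's feature centre — A: about -5, B: about +2, C: about -4, D: about +7. Region B is closest to zero.

B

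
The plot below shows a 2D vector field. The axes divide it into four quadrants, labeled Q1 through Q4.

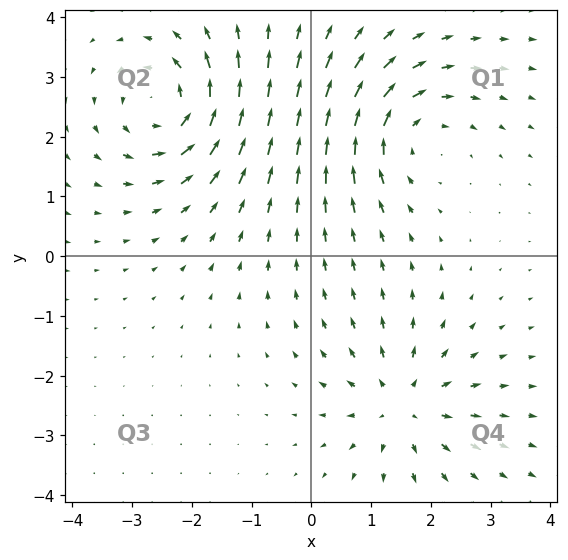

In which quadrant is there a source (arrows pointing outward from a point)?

The source sits at approximately (1.5, -2.5), which lies in quadrant Q4. The divergence there is about +4, positive as expected for a source.

Q4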